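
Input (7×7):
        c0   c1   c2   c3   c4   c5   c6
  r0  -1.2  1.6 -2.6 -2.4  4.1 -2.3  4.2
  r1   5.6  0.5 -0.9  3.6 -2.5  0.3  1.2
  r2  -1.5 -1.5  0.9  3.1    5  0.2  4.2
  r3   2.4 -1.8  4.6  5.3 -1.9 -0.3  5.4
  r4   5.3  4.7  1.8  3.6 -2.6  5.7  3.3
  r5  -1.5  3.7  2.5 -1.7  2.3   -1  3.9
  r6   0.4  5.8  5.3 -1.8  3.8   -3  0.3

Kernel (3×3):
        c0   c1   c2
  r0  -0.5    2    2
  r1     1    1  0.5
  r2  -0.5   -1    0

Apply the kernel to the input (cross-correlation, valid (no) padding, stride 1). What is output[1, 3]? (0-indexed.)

The receptive field on the input at this output position is [3.6 -2.5 0.3 / 3.1 5 0.2 / 5.3 -1.9 -0.3]. Elementwise product with the kernel and sum: 3.6·-0.5 + -2.5·2 + 0.3·2 + 3.1·1 + 5·1 + 0.2·0.5 + 5.3·-0.5 + -1.9·-1.

1.25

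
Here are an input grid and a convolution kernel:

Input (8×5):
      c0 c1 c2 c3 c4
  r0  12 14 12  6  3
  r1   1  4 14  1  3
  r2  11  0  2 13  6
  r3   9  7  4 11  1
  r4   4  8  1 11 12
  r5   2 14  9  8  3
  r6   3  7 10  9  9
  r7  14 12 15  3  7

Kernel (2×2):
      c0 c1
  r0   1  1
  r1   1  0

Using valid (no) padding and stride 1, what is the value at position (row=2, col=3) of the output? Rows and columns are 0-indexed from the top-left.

The receptive field on the input at this output position is [13 6 / 11 1]. Elementwise product with the kernel and sum: 13·1 + 6·1 + 11·1.

30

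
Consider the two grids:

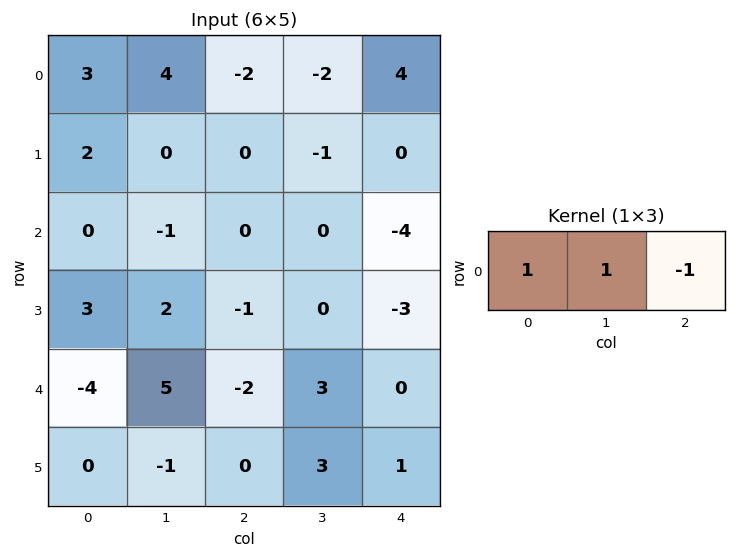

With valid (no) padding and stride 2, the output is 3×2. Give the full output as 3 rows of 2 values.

9 -8
-1 4
3 1

Output[0,0]: The receptive field on the input at this output position is [3 4 -2]. Elementwise product with the kernel and sum: 3·1 + 4·1 + -2·-1.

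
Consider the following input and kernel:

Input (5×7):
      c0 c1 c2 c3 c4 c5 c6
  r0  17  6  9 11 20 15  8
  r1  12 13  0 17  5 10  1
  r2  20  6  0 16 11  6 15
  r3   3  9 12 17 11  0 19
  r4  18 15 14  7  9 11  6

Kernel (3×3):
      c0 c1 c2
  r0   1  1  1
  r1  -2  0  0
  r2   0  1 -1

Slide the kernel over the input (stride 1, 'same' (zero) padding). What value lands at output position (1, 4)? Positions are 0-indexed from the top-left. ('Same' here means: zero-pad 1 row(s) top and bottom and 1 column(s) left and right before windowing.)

The receptive field on the zero-padded input at this output position is [11 20 15 / 17 5 10 / 16 11 6]. Elementwise product with the kernel and sum: 11·1 + 20·1 + 15·1 + 17·-2 + 11·1 + 6·-1.

17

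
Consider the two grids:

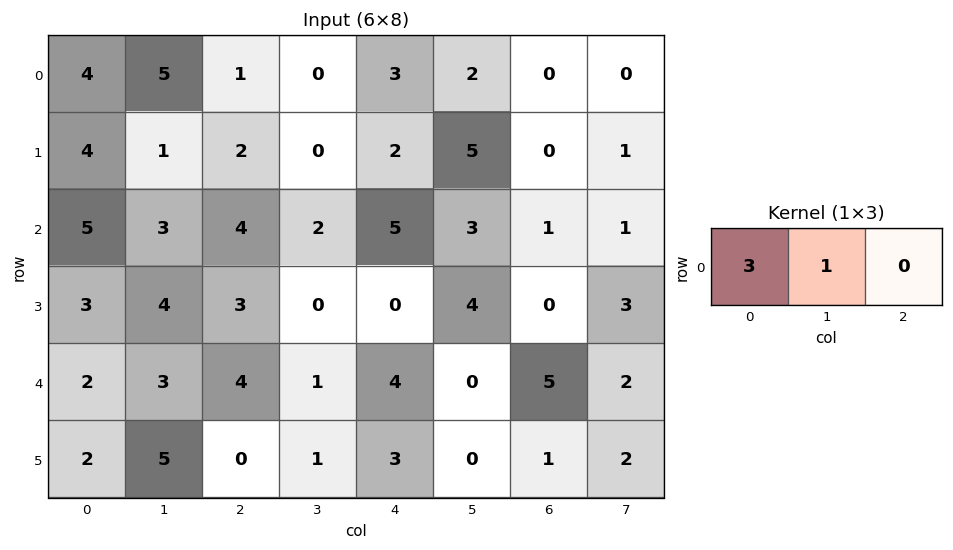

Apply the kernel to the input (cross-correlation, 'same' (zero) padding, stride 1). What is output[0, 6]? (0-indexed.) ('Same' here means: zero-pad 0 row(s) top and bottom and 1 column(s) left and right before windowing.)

6

The receptive field on the zero-padded input at this output position is [2 0 0]. Elementwise product with the kernel and sum: 2·3 + 0·1.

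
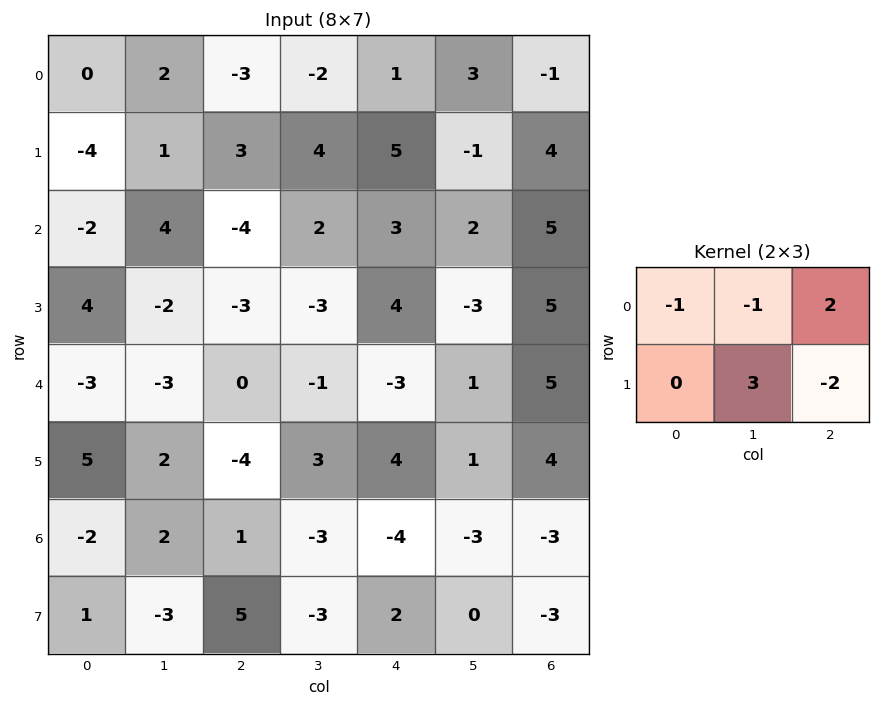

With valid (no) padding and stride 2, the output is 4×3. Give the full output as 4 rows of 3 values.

Output[0,0]: The receptive field on the input at this output position is [0 2 -3 / -4 1 3]. Elementwise product with the kernel and sum: 0·-1 + 2·-1 + -3·2 + 1·3 + 3·-2.

-11 9 -17
-10 -9 -14
20 -4 7
-17 -19 7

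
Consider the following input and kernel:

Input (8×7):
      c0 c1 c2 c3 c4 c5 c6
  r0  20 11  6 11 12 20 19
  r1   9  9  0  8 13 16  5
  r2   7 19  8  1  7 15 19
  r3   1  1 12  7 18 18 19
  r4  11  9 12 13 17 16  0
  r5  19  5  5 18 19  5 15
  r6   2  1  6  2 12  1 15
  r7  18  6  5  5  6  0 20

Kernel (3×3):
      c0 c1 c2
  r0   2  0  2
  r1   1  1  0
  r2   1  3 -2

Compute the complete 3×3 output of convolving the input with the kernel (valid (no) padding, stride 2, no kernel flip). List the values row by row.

118 41 105
46 66 153
63 69 43

Output[0,0]: The receptive field on the input at this output position is [20 11 6 / 9 9 0 / 7 19 8]. Elementwise product with the kernel and sum: 20·2 + 6·2 + 9·1 + 9·1 + 7·1 + 19·3 + 8·-2.
Output[0,1]: The receptive field on the input at this output position is [6 11 12 / 0 8 13 / 8 1 7]. Elementwise product with the kernel and sum: 6·2 + 12·2 + 0·1 + 8·1 + 8·1 + 1·3 + 7·-2.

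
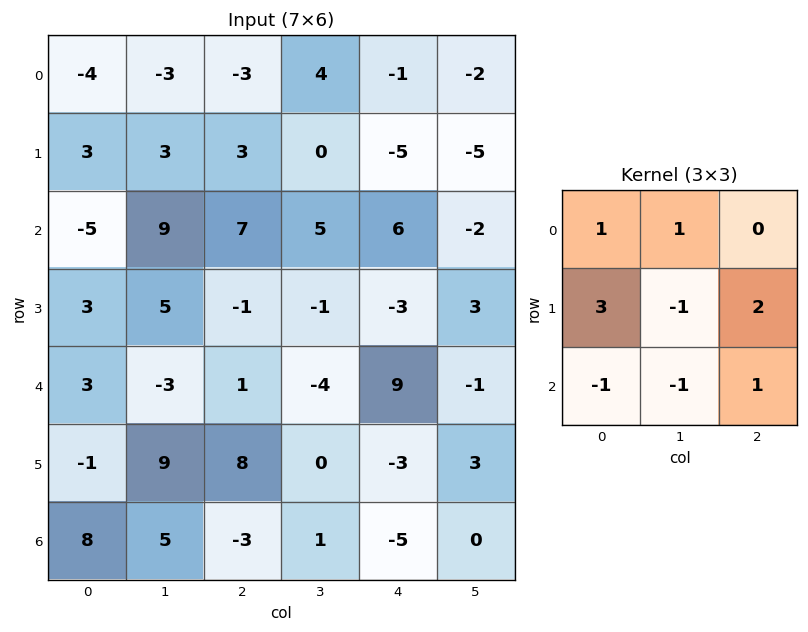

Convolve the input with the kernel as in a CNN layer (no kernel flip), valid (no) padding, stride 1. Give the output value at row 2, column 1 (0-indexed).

The receptive field on the input at this output position is [9 7 5 / 5 -1 -1 / -3 1 -4]. Elementwise product with the kernel and sum: 9·1 + 7·1 + 5·3 + -1·-1 + -1·2 + -3·-1 + 1·-1 + -4·1.

28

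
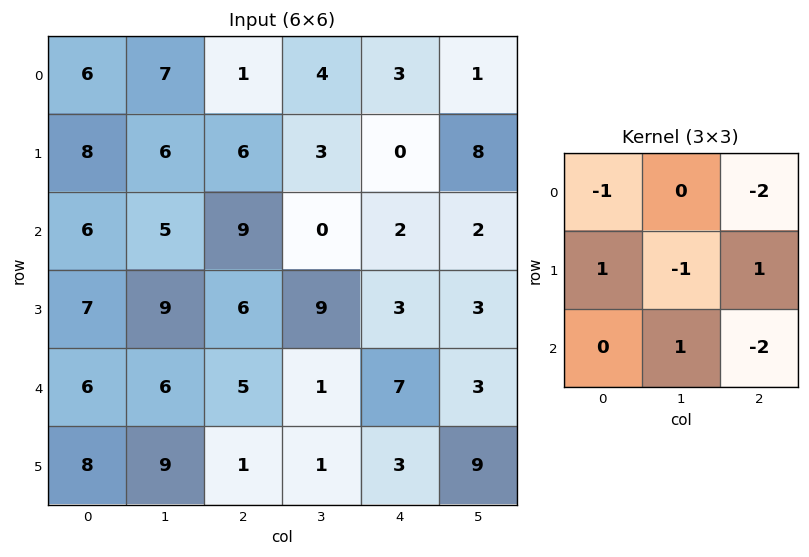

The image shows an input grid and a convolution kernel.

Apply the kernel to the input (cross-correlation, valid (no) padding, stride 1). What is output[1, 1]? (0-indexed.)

The receptive field on the input at this output position is [6 6 3 / 5 9 0 / 9 6 9]. Elementwise product with the kernel and sum: 6·-1 + 3·-2 + 5·1 + 9·-1 + 0·1 + 6·1 + 9·-2.

-28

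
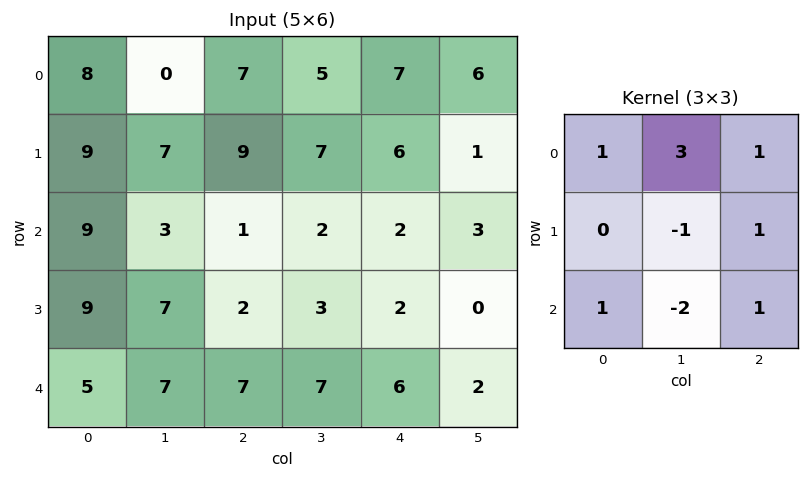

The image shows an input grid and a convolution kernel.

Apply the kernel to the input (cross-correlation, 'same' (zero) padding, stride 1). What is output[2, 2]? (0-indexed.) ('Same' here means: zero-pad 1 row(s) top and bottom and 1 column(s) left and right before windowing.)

The receptive field on the zero-padded input at this output position is [7 9 7 / 3 1 2 / 7 2 3]. Elementwise product with the kernel and sum: 7·1 + 9·3 + 7·1 + 1·-1 + 2·1 + 7·1 + 2·-2 + 3·1.

48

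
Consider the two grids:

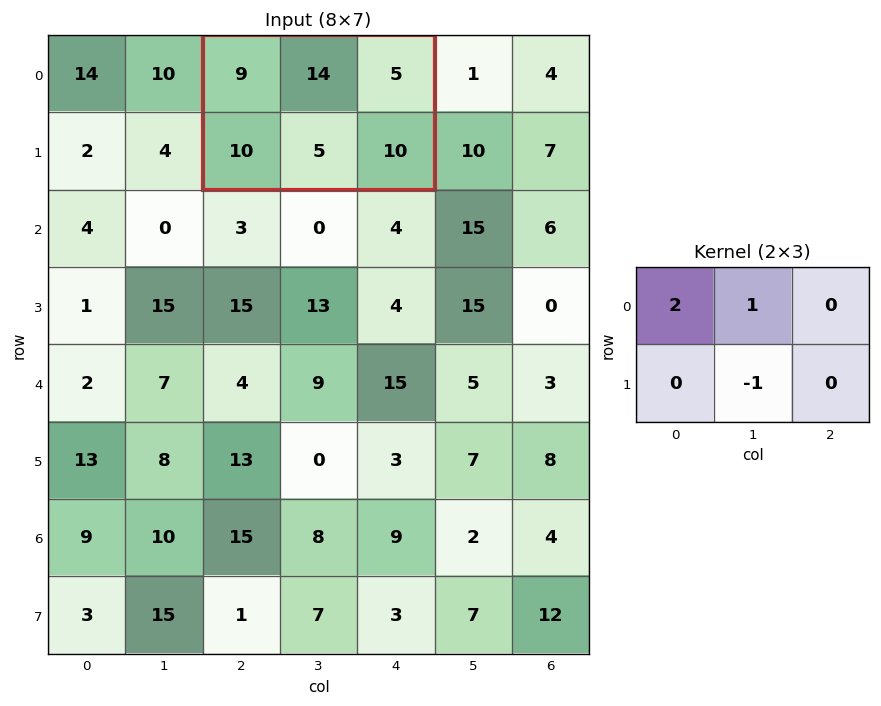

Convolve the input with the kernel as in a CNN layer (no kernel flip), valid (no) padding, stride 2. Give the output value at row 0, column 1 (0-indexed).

27

The receptive field on the input at this output position is [9 14 5 / 10 5 10]. Elementwise product with the kernel and sum: 9·2 + 14·1 + 5·-1.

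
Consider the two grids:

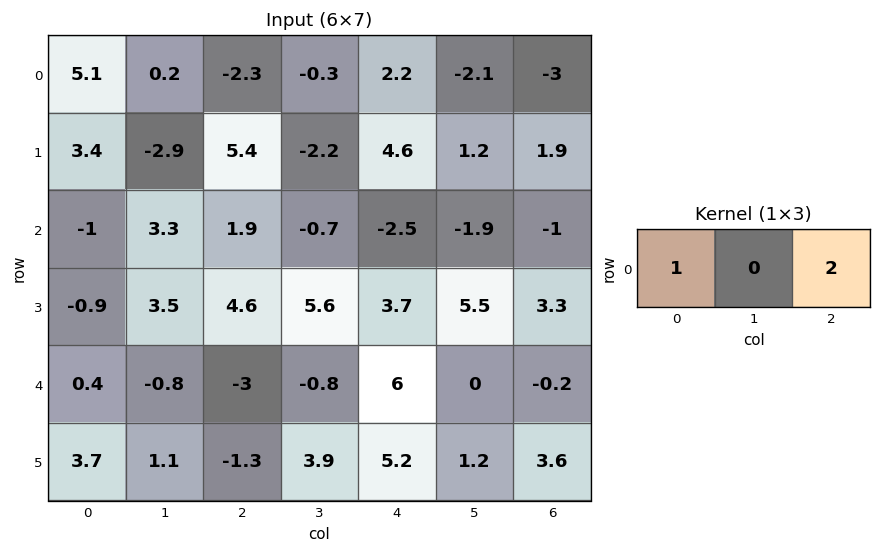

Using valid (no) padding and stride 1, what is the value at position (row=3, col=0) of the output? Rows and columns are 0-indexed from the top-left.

The receptive field on the input at this output position is [-0.9 3.5 4.6]. Elementwise product with the kernel and sum: -0.9·1 + 4.6·2.

8.3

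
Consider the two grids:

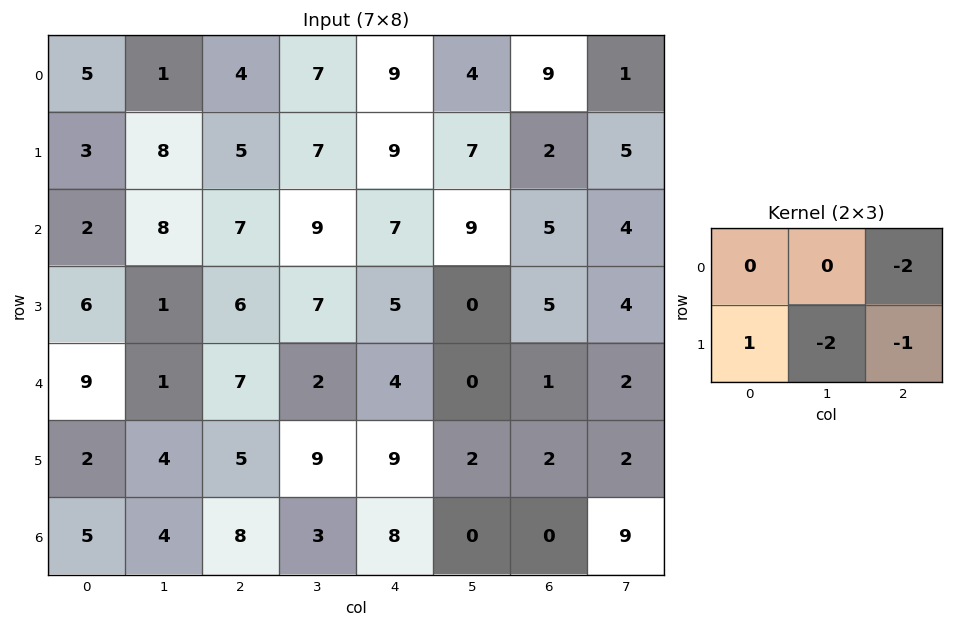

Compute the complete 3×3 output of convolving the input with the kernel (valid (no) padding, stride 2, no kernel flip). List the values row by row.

Output[0,0]: The receptive field on the input at this output position is [5 1 4 / 3 8 5]. Elementwise product with the kernel and sum: 4·-2 + 3·1 + 8·-2 + 5·-1.
Output[0,1]: The receptive field on the input at this output position is [4 7 9 / 5 7 9]. Elementwise product with the kernel and sum: 9·-2 + 5·1 + 7·-2 + 9·-1.

-26 -36 -25
-16 -27 -10
-25 -30 1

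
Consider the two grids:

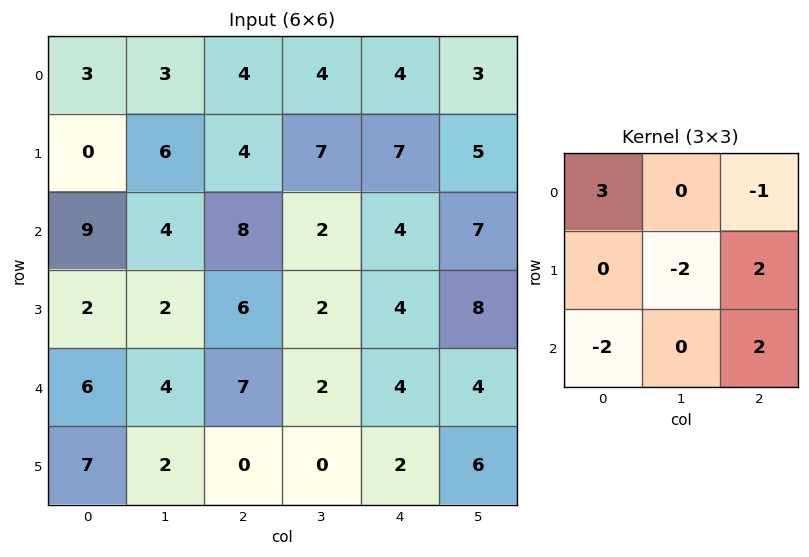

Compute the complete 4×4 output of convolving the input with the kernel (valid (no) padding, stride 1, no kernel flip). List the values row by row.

Output[0,0]: The receptive field on the input at this output position is [3 3 4 / 0 6 4 / 9 4 8]. Elementwise product with the kernel and sum: 3·3 + 4·-1 + 6·-2 + 4·2 + 9·-2 + 8·2.

-1 7 0 15
12 -1 5 34
29 -2 18 11
-8 -10 22 10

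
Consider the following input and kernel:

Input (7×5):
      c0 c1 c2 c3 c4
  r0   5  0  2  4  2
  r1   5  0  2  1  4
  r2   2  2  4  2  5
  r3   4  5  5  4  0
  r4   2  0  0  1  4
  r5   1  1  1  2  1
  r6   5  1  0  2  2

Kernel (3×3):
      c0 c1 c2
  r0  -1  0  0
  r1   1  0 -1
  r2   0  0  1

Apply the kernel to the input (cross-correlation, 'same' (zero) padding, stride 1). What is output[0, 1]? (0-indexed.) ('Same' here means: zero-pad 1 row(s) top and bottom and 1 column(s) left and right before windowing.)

The receptive field on the zero-padded input at this output position is [0 0 0 / 5 0 2 / 5 0 2]. Elementwise product with the kernel and sum: 0·-1 + 5·1 + 2·-1 + 2·1.

5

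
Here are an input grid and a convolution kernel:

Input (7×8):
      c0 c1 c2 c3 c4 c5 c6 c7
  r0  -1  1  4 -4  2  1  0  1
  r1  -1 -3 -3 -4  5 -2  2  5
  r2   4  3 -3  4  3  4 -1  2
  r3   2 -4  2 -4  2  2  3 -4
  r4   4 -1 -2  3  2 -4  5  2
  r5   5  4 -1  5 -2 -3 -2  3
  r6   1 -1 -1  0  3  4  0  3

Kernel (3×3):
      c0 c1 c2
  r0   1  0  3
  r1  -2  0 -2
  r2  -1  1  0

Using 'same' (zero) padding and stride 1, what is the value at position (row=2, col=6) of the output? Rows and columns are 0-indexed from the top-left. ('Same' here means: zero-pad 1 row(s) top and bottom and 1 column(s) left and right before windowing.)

The receptive field on the zero-padded input at this output position is [-2 2 5 / 4 -1 2 / 2 3 -4]. Elementwise product with the kernel and sum: -2·1 + 5·3 + 4·-2 + 2·-2 + 2·-1 + 3·1.

2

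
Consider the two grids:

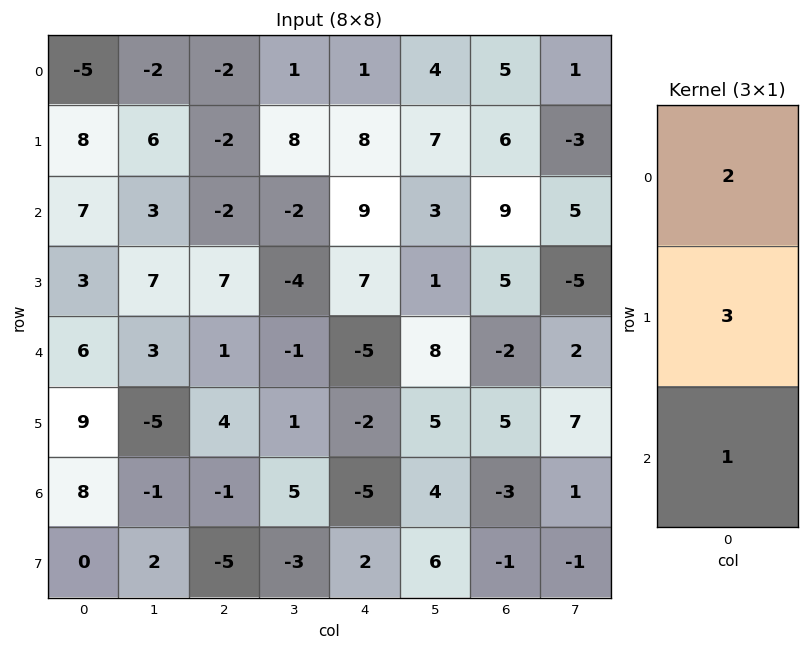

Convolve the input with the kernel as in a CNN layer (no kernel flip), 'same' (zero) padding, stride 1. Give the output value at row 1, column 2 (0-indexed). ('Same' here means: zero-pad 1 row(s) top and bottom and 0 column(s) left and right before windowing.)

The receptive field on the zero-padded input at this output position is [-2 / -2 / -2]. Elementwise product with the kernel and sum: -2·2 + -2·3 + -2·1.

-12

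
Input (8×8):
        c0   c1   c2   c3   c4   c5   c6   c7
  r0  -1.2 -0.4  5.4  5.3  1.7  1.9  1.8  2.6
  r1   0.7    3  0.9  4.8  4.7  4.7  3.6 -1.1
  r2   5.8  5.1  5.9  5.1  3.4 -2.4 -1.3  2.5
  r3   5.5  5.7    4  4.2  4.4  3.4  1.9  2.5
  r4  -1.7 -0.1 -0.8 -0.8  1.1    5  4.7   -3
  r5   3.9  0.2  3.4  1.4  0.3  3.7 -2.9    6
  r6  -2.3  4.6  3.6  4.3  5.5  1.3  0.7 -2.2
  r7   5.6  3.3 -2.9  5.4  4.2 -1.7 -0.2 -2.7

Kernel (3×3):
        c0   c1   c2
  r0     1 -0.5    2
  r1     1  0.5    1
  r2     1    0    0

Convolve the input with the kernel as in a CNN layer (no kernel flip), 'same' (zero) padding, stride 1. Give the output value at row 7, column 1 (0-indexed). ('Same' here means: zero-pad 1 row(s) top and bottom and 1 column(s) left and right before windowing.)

6.95

The receptive field on the zero-padded input at this output position is [-2.3 4.6 3.6 / 5.6 3.3 -2.9 / 0 0 0]. Elementwise product with the kernel and sum: -2.3·1 + 4.6·-0.5 + 3.6·2 + 5.6·1 + 3.3·0.5 + -2.9·1 + 0·1.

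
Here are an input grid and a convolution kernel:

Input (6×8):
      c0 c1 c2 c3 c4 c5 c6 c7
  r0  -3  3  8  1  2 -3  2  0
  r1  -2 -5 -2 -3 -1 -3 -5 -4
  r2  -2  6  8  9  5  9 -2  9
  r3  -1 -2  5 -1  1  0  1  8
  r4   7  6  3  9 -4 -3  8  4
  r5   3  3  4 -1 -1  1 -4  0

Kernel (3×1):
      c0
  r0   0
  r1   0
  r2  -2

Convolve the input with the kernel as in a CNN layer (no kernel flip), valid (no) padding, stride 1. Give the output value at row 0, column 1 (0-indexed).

The receptive field on the input at this output position is [3 / -5 / 6]. Elementwise product with the kernel and sum: 6·-2.

-12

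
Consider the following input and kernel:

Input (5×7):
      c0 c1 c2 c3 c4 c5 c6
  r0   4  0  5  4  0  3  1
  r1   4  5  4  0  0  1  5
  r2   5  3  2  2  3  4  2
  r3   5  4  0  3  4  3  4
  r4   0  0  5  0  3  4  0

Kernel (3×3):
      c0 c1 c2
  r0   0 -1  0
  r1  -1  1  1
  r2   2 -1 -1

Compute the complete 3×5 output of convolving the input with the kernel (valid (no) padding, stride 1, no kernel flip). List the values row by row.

10 -4 -9 -2 3
1 2 -4 4 3
-9 -8 12 -6 1

Output[0,0]: The receptive field on the input at this output position is [4 0 5 / 4 5 4 / 5 3 2]. Elementwise product with the kernel and sum: 0·-1 + 4·-1 + 5·1 + 4·1 + 5·2 + 3·-1 + 2·-1.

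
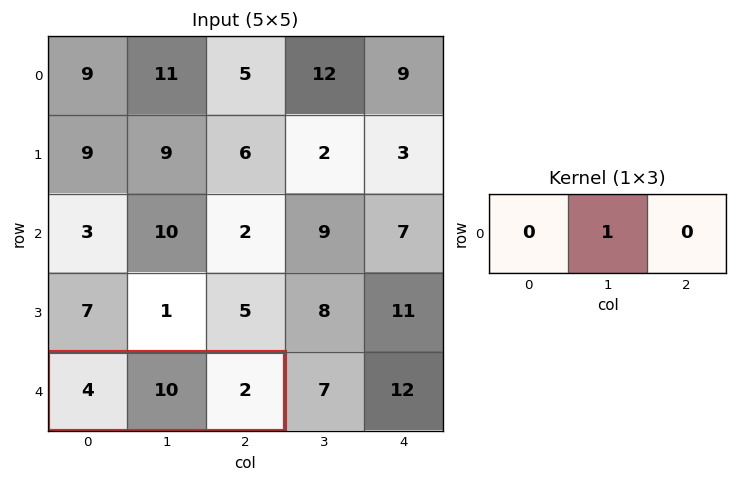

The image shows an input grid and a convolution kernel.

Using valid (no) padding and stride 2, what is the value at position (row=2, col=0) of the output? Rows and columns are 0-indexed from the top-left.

10

The receptive field on the input at this output position is [4 10 2]. Elementwise product with the kernel and sum: 10·1.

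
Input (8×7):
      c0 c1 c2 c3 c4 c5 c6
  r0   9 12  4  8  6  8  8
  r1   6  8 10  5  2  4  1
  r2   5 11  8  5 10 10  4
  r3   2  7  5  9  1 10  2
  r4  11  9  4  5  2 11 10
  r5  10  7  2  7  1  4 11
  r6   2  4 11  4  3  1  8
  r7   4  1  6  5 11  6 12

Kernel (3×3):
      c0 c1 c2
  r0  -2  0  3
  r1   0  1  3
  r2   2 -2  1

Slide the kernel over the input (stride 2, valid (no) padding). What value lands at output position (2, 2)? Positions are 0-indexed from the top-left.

75

The receptive field on the input at this output position is [2 11 10 / 1 4 11 / 3 1 8]. Elementwise product with the kernel and sum: 2·-2 + 10·3 + 4·1 + 11·3 + 3·2 + 1·-2 + 8·1.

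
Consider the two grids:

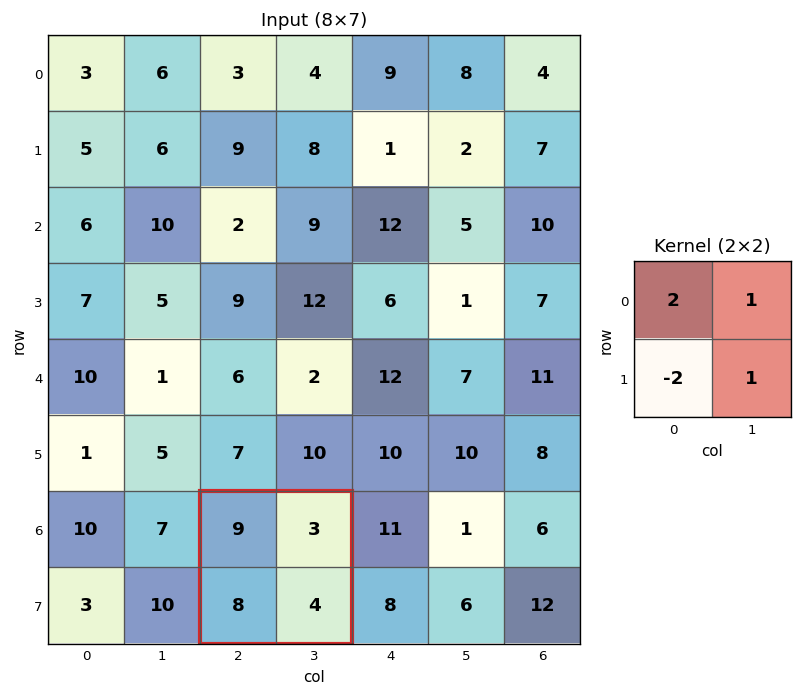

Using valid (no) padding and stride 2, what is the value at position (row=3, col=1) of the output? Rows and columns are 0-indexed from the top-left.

9

The receptive field on the input at this output position is [9 3 / 8 4]. Elementwise product with the kernel and sum: 9·2 + 3·1 + 8·-2 + 4·1.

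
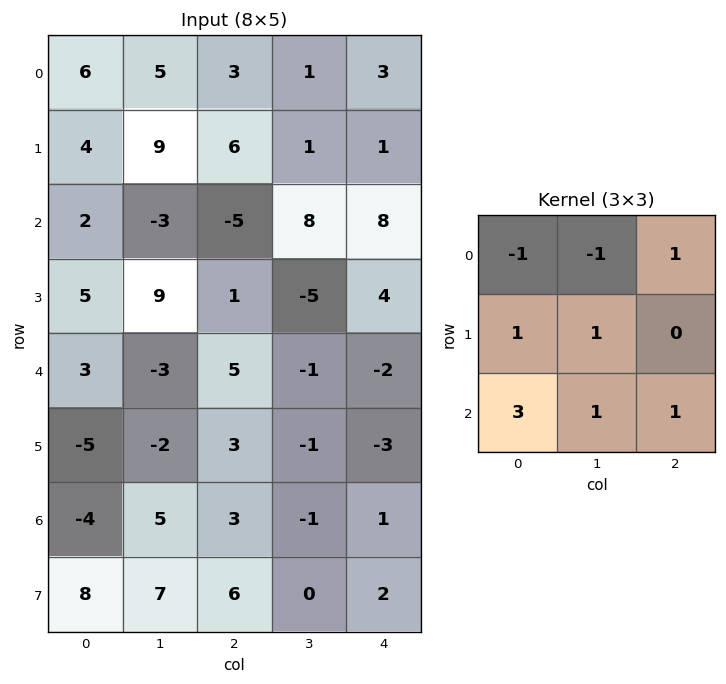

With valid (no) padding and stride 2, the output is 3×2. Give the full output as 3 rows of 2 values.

Output[0,0]: The receptive field on the input at this output position is [6 5 3 / 4 9 6 / 2 -3 -5]. Elementwise product with the kernel and sum: 6·-1 + 5·-1 + 3·1 + 4·1 + 9·1 + 2·3 + -3·1 + -5·1.
Output[0,1]: The receptive field on the input at this output position is [3 1 3 / 6 1 1 / -5 8 8]. Elementwise product with the kernel and sum: 3·-1 + 1·-1 + 3·1 + 6·1 + 1·1 + -5·3 + 8·1 + 8·1.

3 7
21 13
-6 5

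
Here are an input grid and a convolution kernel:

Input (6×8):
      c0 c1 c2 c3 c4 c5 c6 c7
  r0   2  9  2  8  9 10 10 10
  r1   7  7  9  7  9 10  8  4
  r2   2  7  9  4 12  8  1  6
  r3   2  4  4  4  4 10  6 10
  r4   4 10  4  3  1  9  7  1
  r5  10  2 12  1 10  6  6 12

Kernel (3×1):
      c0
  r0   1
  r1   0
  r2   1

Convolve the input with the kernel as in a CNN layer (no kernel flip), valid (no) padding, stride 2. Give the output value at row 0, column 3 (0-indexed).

11

The receptive field on the input at this output position is [10 / 8 / 1]. Elementwise product with the kernel and sum: 10·1 + 1·1.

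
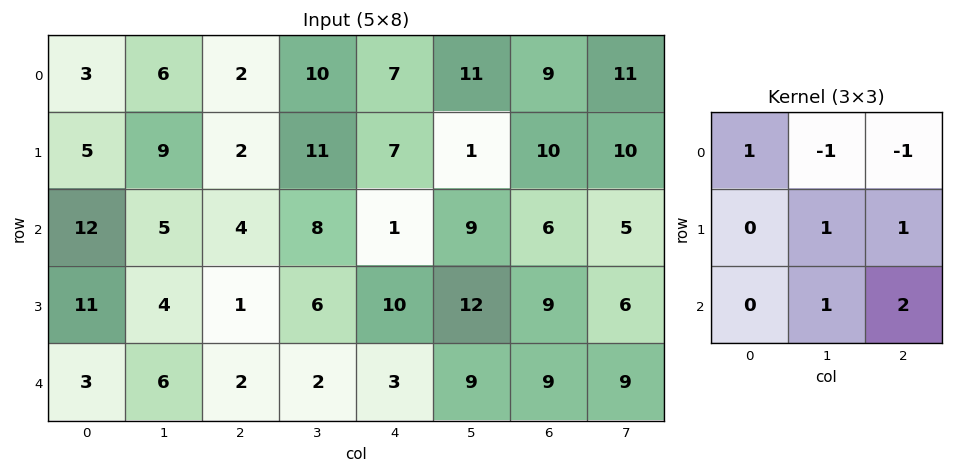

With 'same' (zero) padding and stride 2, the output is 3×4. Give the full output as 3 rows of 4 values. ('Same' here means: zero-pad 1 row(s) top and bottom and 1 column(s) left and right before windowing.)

32 36 27 50
22 21 47 13
-6 1 -4 15

Output[0,0]: The receptive field on the zero-padded input at this output position is [0 0 0 / 0 3 6 / 0 5 9]. Elementwise product with the kernel and sum: 0·1 + 0·-1 + 0·-1 + 3·1 + 6·1 + 5·1 + 9·2.
Output[0,1]: The receptive field on the zero-padded input at this output position is [0 0 0 / 6 2 10 / 9 2 11]. Elementwise product with the kernel and sum: 0·1 + 0·-1 + 0·-1 + 2·1 + 10·1 + 2·1 + 11·2.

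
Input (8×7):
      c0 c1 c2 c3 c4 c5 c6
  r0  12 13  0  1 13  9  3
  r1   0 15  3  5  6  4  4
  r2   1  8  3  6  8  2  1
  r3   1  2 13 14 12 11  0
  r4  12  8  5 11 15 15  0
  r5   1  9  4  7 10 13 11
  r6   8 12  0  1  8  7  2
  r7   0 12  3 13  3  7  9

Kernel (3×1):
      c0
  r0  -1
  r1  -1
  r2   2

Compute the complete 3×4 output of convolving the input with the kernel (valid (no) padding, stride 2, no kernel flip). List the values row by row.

-10 3 -3 -5
22 -6 10 -1
3 -9 -9 -7

Output[0,0]: The receptive field on the input at this output position is [12 / 0 / 1]. Elementwise product with the kernel and sum: 12·-1 + 0·-1 + 1·2.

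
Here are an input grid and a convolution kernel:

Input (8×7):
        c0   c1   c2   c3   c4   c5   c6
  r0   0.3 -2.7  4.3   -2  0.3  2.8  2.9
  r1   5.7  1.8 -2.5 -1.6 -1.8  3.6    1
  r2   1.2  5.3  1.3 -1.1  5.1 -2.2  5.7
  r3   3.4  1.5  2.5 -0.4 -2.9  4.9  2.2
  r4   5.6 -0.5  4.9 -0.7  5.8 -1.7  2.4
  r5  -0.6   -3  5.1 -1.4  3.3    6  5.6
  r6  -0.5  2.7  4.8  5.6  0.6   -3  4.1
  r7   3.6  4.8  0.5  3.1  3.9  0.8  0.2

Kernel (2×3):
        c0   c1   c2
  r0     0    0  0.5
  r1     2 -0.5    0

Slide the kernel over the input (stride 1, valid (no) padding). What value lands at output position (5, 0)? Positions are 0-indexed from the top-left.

0.2

The receptive field on the input at this output position is [-0.6 -3 5.1 / -0.5 2.7 4.8]. Elementwise product with the kernel and sum: 5.1·0.5 + -0.5·2 + 2.7·-0.5.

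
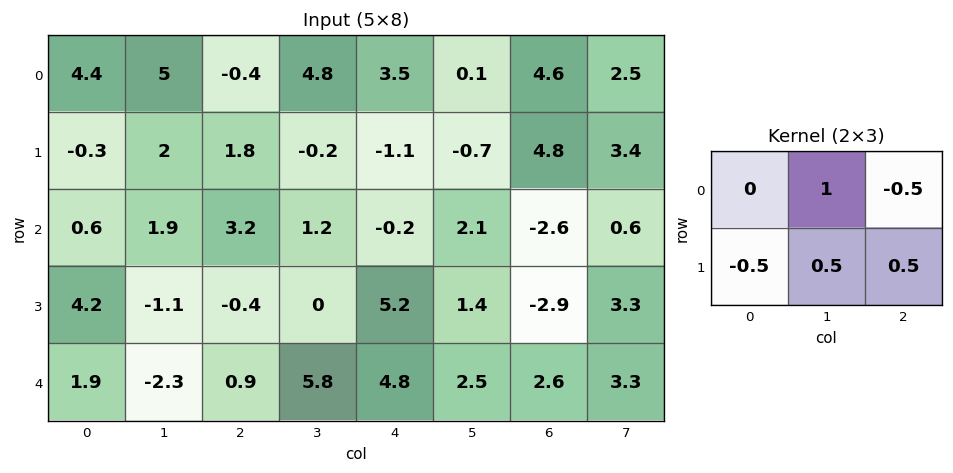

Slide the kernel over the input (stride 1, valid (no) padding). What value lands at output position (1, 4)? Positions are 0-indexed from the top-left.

-3.25

The receptive field on the input at this output position is [-1.1 -0.7 4.8 / -0.2 2.1 -2.6]. Elementwise product with the kernel and sum: -0.7·1 + 4.8·-0.5 + -0.2·-0.5 + 2.1·0.5 + -2.6·0.5.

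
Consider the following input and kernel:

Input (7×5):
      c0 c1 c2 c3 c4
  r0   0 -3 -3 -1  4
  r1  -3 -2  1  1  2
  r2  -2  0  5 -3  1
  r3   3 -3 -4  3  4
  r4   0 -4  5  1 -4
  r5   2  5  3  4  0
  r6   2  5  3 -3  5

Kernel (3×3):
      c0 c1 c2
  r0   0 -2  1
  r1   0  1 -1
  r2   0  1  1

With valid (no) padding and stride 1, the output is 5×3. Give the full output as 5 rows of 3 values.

Output[0,0]: The receptive field on the input at this output position is [0 -3 -3 / -3 -2 1 / -2 0 5]. Elementwise product with the kernel and sum: -3·-2 + -3·1 + -2·1 + 1·-1 + 0·1 + 5·1.

5 7 3
-7 6 3
7 -14 3
1 22 7
23 -10 0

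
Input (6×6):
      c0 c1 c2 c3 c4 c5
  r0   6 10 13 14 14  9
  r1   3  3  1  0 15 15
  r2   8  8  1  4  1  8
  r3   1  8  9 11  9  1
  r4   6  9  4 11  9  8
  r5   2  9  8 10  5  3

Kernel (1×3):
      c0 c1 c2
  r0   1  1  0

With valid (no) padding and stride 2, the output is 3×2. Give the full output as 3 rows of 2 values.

Output[0,0]: The receptive field on the input at this output position is [6 10 13]. Elementwise product with the kernel and sum: 6·1 + 10·1.

16 27
16 5
15 15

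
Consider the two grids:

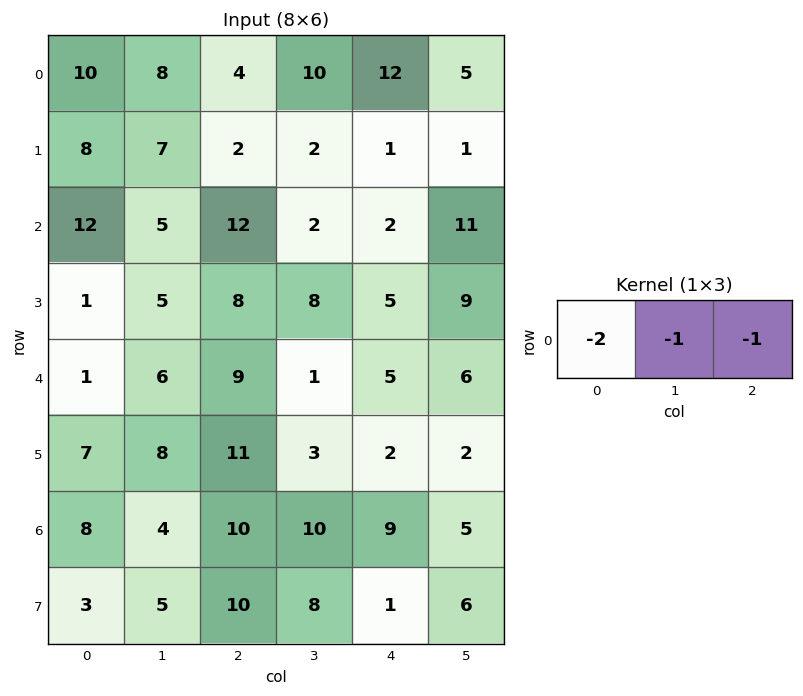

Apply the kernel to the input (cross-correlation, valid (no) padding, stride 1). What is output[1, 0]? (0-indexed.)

The receptive field on the input at this output position is [8 7 2]. Elementwise product with the kernel and sum: 8·-2 + 7·-1 + 2·-1.

-25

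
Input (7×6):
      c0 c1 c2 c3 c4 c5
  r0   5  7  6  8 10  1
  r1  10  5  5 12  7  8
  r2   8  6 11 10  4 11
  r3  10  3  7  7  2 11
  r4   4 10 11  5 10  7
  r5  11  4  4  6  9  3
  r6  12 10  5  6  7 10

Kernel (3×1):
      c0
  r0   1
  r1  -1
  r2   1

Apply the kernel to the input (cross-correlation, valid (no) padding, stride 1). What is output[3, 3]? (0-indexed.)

The receptive field on the input at this output position is [7 / 5 / 6]. Elementwise product with the kernel and sum: 7·1 + 5·-1 + 6·1.

8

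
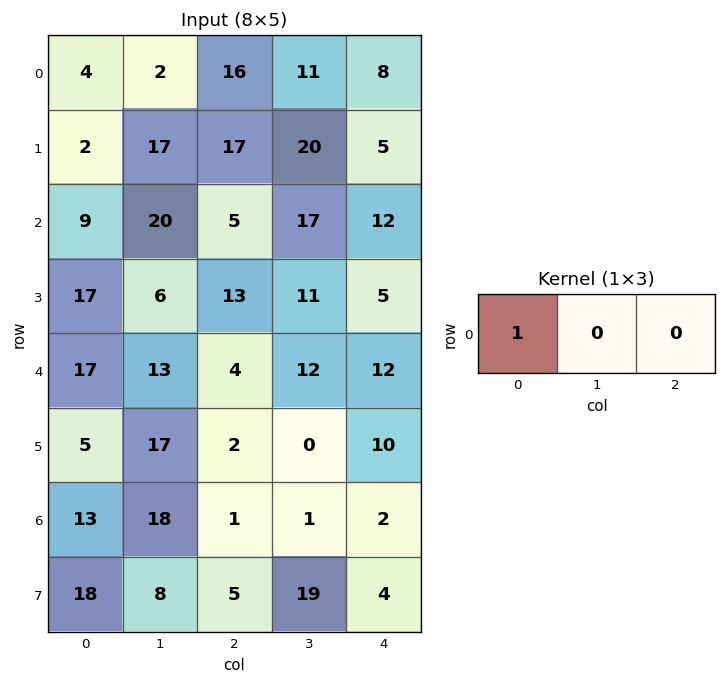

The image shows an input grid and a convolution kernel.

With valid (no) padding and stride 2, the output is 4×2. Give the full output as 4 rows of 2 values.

Output[0,0]: The receptive field on the input at this output position is [4 2 16]. Elementwise product with the kernel and sum: 4·1.

4 16
9 5
17 4
13 1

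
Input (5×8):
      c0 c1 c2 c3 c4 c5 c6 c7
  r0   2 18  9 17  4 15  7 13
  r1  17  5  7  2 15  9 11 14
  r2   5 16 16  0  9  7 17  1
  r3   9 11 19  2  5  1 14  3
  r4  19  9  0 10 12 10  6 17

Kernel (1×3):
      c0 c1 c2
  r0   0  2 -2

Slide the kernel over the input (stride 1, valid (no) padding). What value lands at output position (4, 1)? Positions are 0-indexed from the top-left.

The receptive field on the input at this output position is [9 0 10]. Elementwise product with the kernel and sum: 0·2 + 10·-2.

-20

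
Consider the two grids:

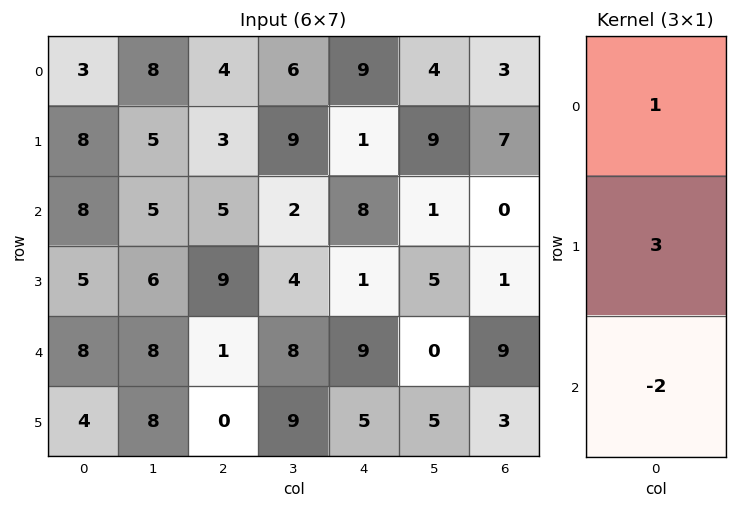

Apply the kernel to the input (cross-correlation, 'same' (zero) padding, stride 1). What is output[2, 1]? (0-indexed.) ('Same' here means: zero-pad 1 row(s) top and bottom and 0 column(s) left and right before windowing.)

The receptive field on the zero-padded input at this output position is [5 / 5 / 6]. Elementwise product with the kernel and sum: 5·1 + 5·3 + 6·-2.

8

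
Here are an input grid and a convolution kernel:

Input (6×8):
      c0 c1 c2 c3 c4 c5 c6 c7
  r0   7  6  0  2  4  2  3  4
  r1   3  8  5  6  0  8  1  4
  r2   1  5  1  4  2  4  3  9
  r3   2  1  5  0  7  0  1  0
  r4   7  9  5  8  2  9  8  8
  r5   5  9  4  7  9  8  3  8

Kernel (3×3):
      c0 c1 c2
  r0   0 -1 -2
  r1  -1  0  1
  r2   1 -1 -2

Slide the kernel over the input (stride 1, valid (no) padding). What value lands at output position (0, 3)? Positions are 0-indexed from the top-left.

-12

The receptive field on the input at this output position is [2 4 2 / 6 0 8 / 4 2 4]. Elementwise product with the kernel and sum: 4·-1 + 2·-2 + 6·-1 + 8·1 + 4·1 + 2·-1 + 4·-2.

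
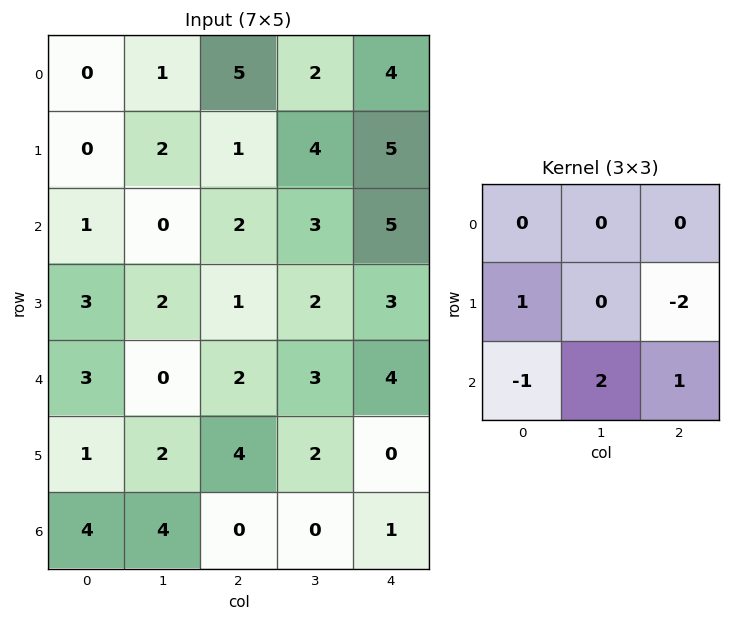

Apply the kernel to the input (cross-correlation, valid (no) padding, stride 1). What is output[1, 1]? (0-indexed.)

The receptive field on the input at this output position is [2 1 4 / 0 2 3 / 2 1 2]. Elementwise product with the kernel and sum: 0·1 + 3·-2 + 2·-1 + 1·2 + 2·1.

-4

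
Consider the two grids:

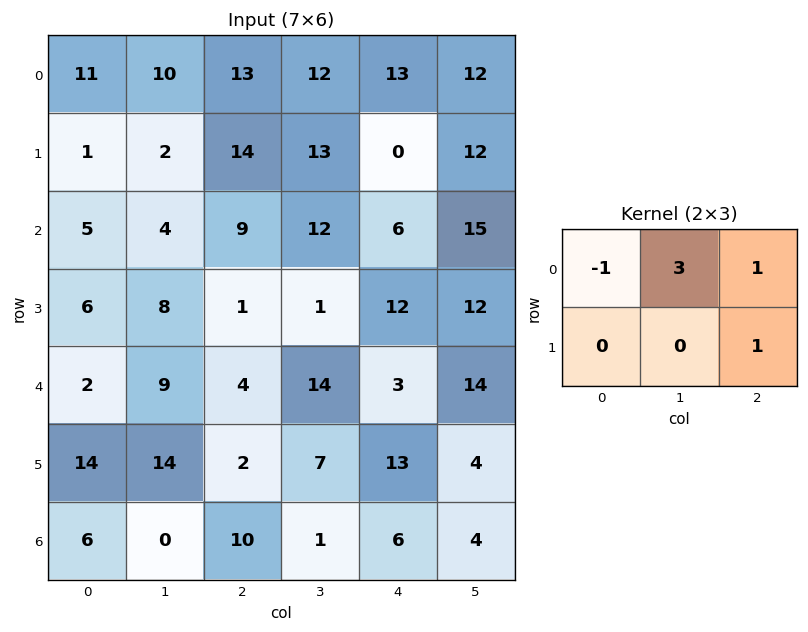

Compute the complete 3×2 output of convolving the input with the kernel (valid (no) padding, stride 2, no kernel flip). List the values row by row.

Output[0,0]: The receptive field on the input at this output position is [11 10 13 / 1 2 14]. Elementwise product with the kernel and sum: 11·-1 + 10·3 + 13·1 + 14·1.

46 36
17 45
31 54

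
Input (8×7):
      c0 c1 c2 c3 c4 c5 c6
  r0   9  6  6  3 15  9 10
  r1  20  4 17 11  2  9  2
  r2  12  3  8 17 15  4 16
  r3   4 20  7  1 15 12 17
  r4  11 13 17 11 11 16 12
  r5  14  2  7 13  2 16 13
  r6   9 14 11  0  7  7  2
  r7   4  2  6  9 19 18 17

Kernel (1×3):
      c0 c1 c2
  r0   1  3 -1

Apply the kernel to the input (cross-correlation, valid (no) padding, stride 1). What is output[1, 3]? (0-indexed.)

8

The receptive field on the input at this output position is [11 2 9]. Elementwise product with the kernel and sum: 11·1 + 2·3 + 9·-1.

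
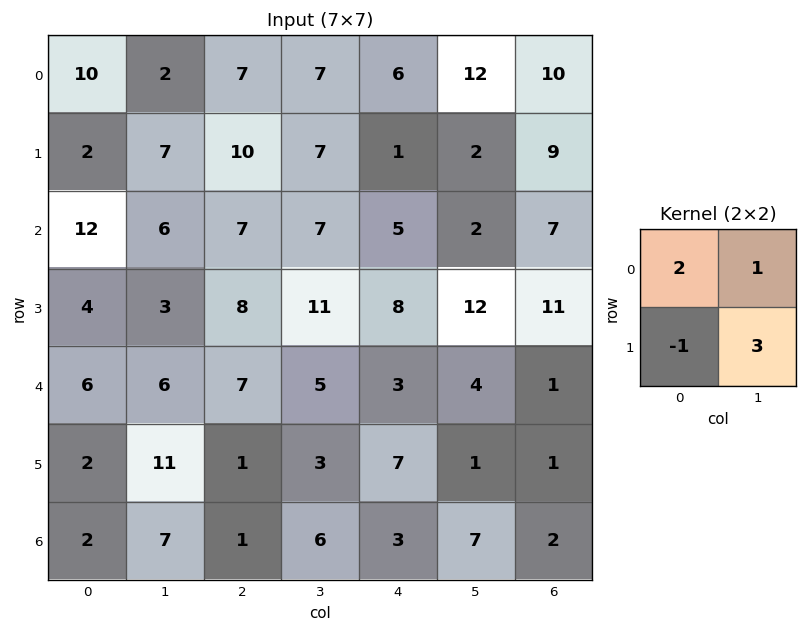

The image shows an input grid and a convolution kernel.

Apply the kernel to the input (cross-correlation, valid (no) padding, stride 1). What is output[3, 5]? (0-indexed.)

The receptive field on the input at this output position is [12 11 / 4 1]. Elementwise product with the kernel and sum: 12·2 + 11·1 + 4·-1 + 1·3.

34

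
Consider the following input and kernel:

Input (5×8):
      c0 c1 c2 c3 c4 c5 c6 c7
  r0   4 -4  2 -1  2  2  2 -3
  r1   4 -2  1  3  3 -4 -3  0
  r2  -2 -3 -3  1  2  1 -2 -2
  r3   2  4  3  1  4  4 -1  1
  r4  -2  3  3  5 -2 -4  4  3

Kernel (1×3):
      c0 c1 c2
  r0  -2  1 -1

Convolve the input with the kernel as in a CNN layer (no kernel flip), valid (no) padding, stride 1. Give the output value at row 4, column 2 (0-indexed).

1

The receptive field on the input at this output position is [3 5 -2]. Elementwise product with the kernel and sum: 3·-2 + 5·1 + -2·-1.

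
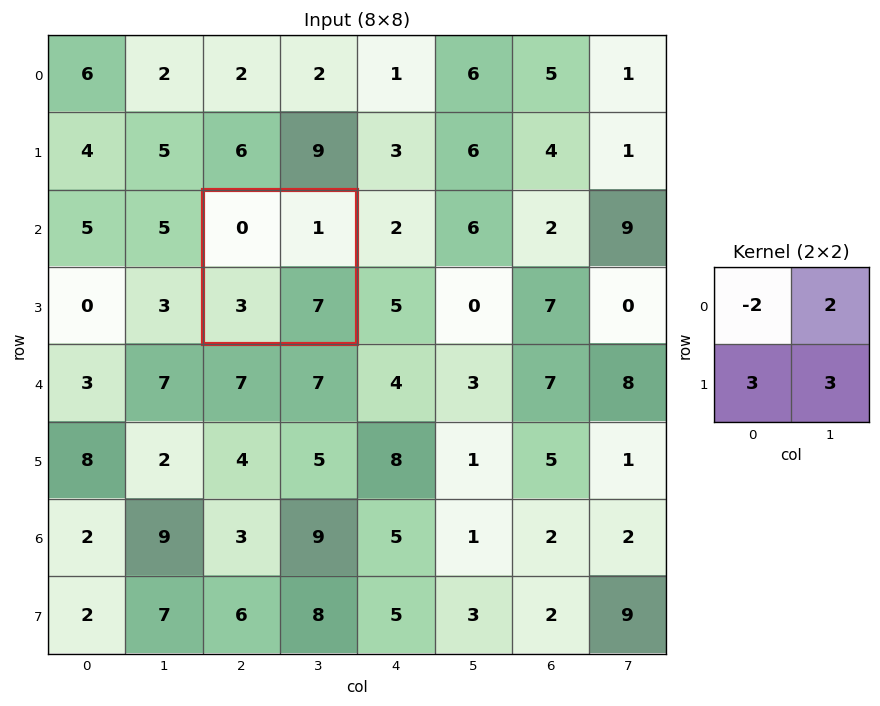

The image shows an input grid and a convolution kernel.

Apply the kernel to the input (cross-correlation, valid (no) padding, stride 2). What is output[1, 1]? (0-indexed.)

32

The receptive field on the input at this output position is [0 1 / 3 7]. Elementwise product with the kernel and sum: 0·-2 + 1·2 + 3·3 + 7·3.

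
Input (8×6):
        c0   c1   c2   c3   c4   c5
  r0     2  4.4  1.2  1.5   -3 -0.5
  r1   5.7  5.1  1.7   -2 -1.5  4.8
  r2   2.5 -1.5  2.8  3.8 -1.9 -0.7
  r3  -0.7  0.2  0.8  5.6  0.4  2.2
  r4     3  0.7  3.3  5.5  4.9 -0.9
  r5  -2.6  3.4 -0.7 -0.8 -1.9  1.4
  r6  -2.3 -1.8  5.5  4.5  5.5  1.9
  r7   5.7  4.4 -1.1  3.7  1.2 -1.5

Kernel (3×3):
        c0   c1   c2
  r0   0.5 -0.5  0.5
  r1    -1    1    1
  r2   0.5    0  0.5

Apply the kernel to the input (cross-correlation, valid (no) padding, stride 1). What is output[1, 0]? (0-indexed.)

The receptive field on the input at this output position is [5.7 5.1 1.7 / 2.5 -1.5 2.8 / -0.7 0.2 0.8]. Elementwise product with the kernel and sum: 5.7·0.5 + 5.1·-0.5 + 1.7·0.5 + 2.5·-1 + -1.5·1 + 2.8·1 + -0.7·0.5 + 0.8·0.5.

0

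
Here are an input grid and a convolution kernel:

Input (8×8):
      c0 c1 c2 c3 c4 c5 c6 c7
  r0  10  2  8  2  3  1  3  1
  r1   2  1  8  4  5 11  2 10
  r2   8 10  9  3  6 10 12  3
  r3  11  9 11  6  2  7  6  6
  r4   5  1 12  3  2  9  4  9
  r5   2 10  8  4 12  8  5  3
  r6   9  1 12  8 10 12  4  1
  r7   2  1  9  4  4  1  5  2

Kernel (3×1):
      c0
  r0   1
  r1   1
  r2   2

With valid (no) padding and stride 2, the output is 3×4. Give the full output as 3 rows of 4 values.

Output[0,0]: The receptive field on the input at this output position is [10 / 2 / 8]. Elementwise product with the kernel and sum: 10·1 + 2·1 + 8·2.
Output[0,1]: The receptive field on the input at this output position is [8 / 8 / 9]. Elementwise product with the kernel and sum: 8·1 + 8·1 + 9·2.

28 34 20 29
29 44 12 26
25 44 34 17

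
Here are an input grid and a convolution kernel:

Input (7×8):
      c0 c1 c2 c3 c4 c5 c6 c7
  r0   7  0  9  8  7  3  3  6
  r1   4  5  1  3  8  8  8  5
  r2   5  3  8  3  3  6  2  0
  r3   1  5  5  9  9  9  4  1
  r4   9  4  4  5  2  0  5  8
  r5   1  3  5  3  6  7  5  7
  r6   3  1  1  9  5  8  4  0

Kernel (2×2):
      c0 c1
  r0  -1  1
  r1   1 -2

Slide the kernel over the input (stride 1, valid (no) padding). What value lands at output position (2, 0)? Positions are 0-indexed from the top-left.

The receptive field on the input at this output position is [5 3 / 1 5]. Elementwise product with the kernel and sum: 5·-1 + 3·1 + 1·1 + 5·-2.

-11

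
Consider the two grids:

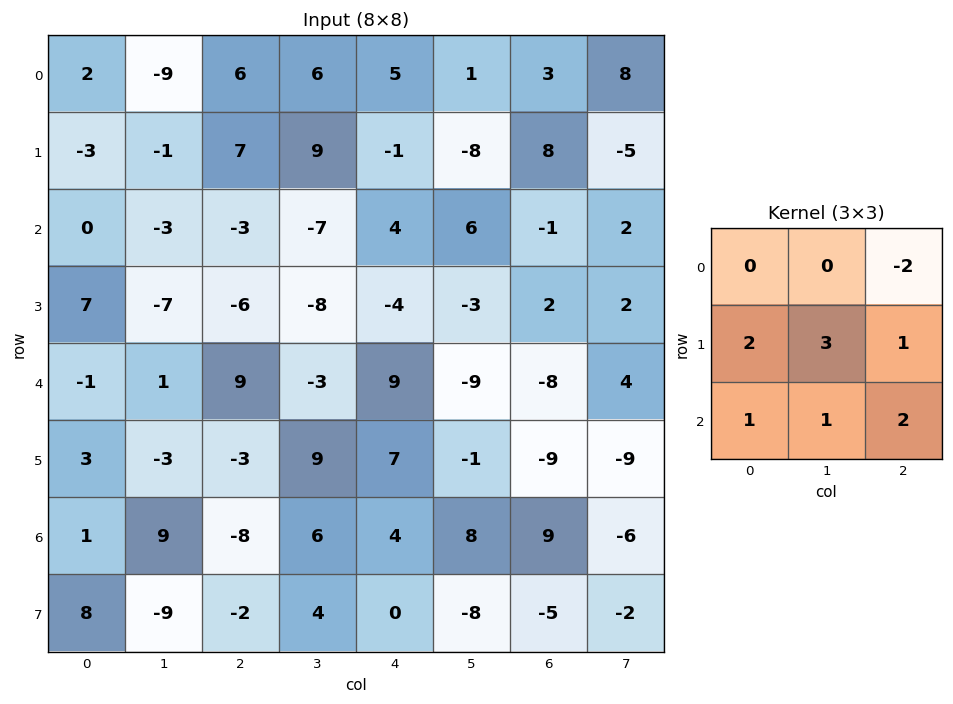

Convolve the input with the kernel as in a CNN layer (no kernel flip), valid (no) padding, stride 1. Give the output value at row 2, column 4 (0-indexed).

-29

The receptive field on the input at this output position is [4 6 -1 / -4 -3 2 / 9 -9 -8]. Elementwise product with the kernel and sum: -1·-2 + -4·2 + -3·3 + 2·1 + 9·1 + -9·1 + -8·2.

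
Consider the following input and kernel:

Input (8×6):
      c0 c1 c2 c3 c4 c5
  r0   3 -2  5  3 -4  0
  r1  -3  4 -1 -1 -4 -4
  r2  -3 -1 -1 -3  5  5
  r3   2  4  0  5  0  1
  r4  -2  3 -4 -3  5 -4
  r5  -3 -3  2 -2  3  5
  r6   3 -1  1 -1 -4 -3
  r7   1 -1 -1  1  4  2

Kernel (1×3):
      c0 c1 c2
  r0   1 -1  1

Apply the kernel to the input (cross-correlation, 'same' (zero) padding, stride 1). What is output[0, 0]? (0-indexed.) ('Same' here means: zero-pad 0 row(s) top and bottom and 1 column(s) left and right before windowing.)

The receptive field on the zero-padded input at this output position is [0 3 -2]. Elementwise product with the kernel and sum: 0·1 + 3·-1 + -2·1.

-5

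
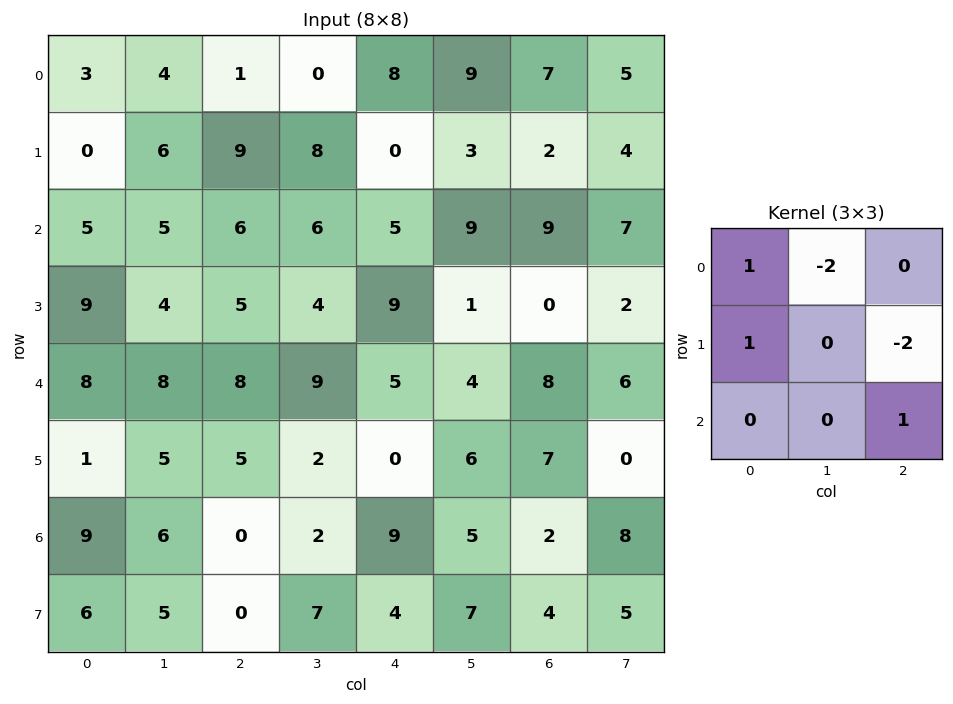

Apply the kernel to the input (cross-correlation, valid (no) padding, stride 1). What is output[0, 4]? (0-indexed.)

The receptive field on the input at this output position is [8 9 7 / 0 3 2 / 5 9 9]. Elementwise product with the kernel and sum: 8·1 + 9·-2 + 0·1 + 2·-2 + 9·1.

-5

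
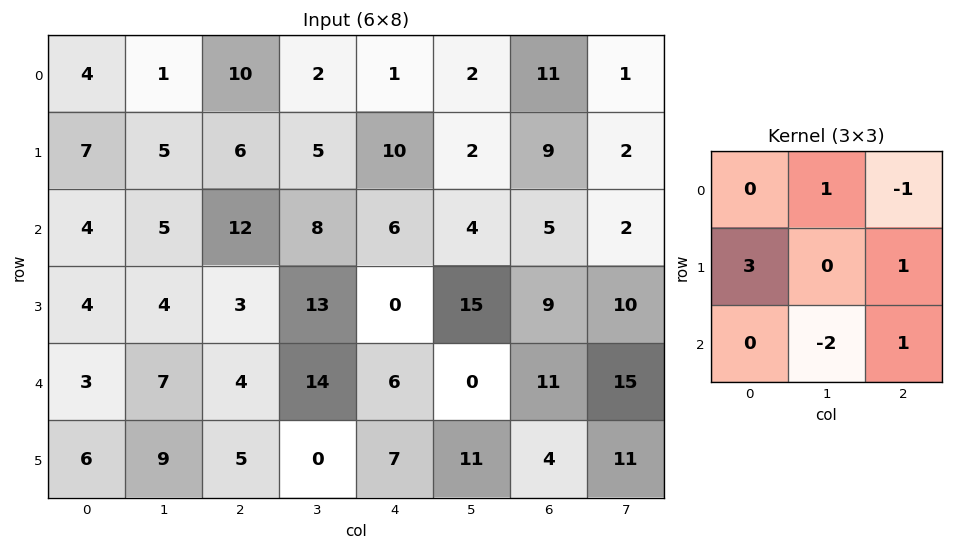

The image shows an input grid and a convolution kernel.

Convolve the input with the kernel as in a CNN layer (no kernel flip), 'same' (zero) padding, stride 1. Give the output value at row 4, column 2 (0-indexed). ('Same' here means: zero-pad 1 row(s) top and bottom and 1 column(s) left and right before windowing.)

The receptive field on the zero-padded input at this output position is [4 3 13 / 7 4 14 / 9 5 0]. Elementwise product with the kernel and sum: 3·1 + 13·-1 + 7·3 + 14·1 + 5·-2 + 0·1.

15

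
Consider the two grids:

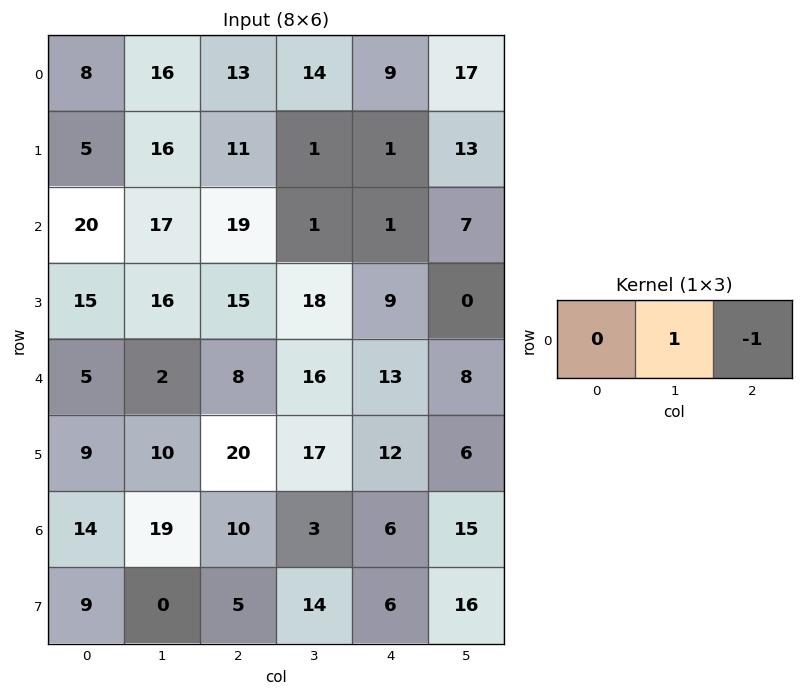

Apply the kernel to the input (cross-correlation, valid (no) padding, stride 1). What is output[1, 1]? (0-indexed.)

10

The receptive field on the input at this output position is [16 11 1]. Elementwise product with the kernel and sum: 11·1 + 1·-1.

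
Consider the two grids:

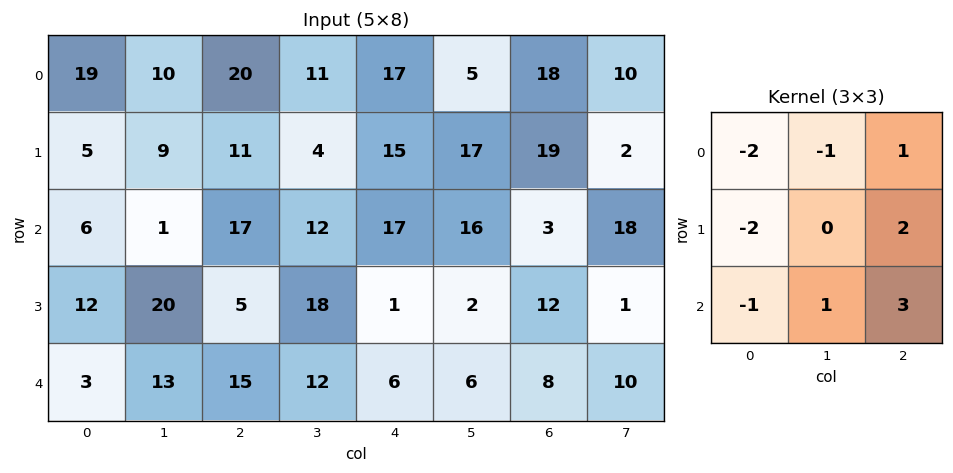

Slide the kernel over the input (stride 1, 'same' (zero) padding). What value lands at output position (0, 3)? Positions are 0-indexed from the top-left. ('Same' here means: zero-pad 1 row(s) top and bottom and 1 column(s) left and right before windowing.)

32

The receptive field on the zero-padded input at this output position is [0 0 0 / 20 11 17 / 11 4 15]. Elementwise product with the kernel and sum: 0·-2 + 0·-1 + 0·1 + 20·-2 + 17·2 + 11·-1 + 4·1 + 15·3.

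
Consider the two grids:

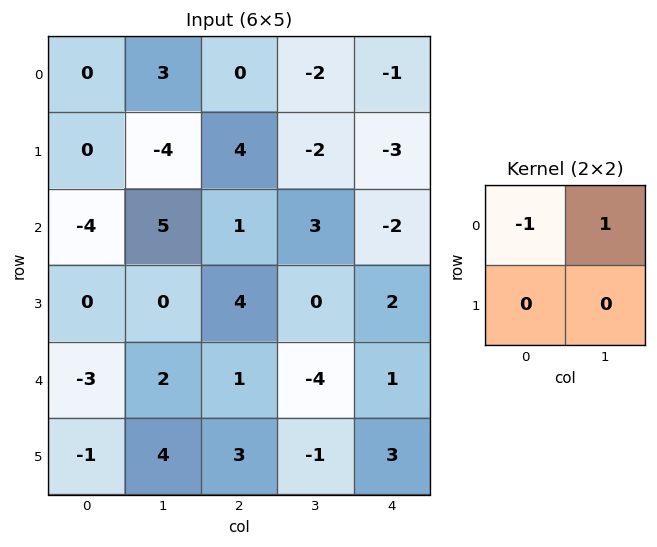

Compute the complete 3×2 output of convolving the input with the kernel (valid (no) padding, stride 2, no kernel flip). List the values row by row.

3 -2
9 2
5 -5

Output[0,0]: The receptive field on the input at this output position is [0 3 / 0 -4]. Elementwise product with the kernel and sum: 0·-1 + 3·1.
Output[0,1]: The receptive field on the input at this output position is [0 -2 / 4 -2]. Elementwise product with the kernel and sum: 0·-1 + -2·1.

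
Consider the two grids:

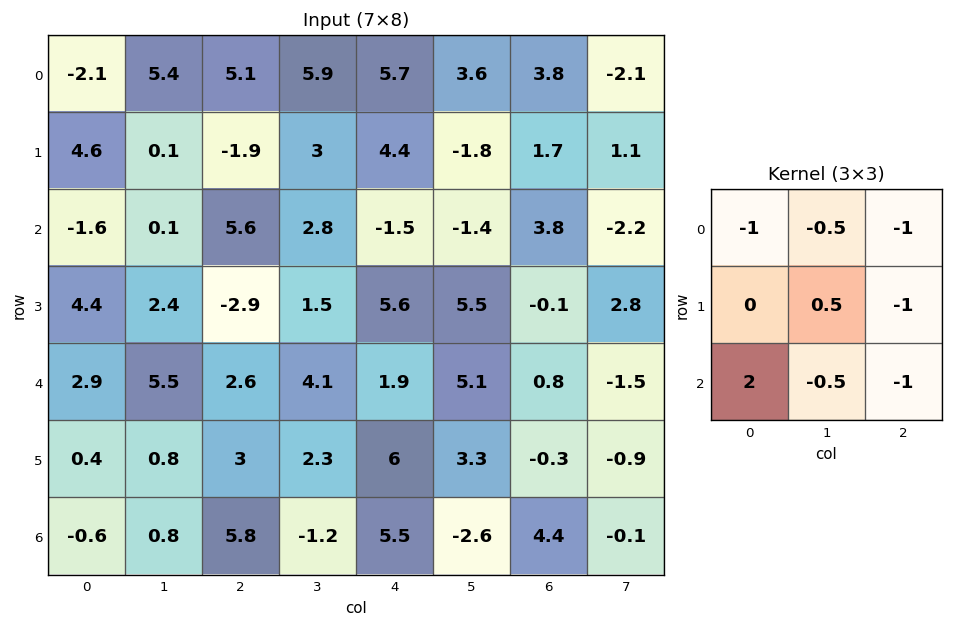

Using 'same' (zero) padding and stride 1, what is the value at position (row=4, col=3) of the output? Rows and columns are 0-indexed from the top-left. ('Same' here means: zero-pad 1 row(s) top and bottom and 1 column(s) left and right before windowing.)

-4.45

The receptive field on the zero-padded input at this output position is [-2.9 1.5 5.6 / 2.6 4.1 1.9 / 3 2.3 6]. Elementwise product with the kernel and sum: -2.9·-1 + 1.5·-0.5 + 5.6·-1 + 4.1·0.5 + 1.9·-1 + 3·2 + 2.3·-0.5 + 6·-1.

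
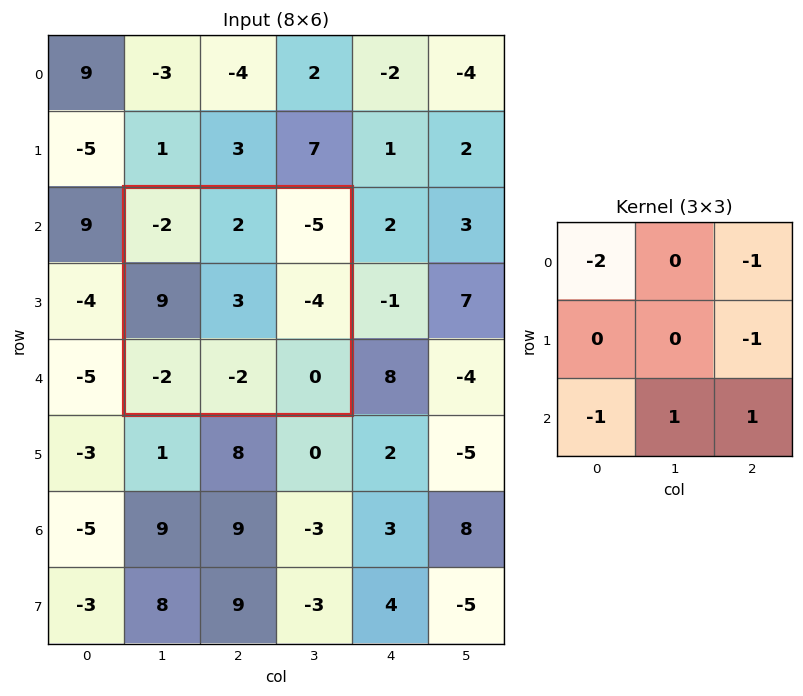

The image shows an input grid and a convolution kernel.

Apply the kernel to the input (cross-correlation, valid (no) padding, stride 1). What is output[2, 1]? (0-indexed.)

The receptive field on the input at this output position is [-2 2 -5 / 9 3 -4 / -2 -2 0]. Elementwise product with the kernel and sum: -2·-2 + -5·-1 + -4·-1 + -2·-1 + -2·1 + 0·1.

13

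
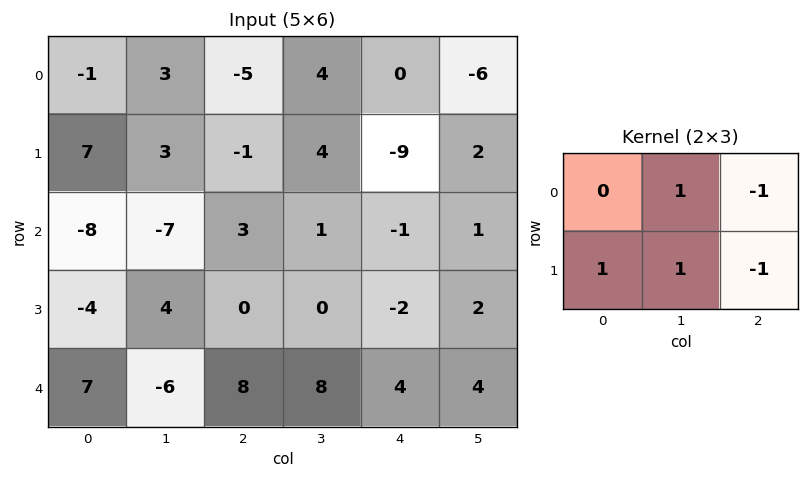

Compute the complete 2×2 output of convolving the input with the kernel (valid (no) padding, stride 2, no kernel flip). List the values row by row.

19 16
-10 4

Output[0,0]: The receptive field on the input at this output position is [-1 3 -5 / 7 3 -1]. Elementwise product with the kernel and sum: 3·1 + -5·-1 + 7·1 + 3·1 + -1·-1.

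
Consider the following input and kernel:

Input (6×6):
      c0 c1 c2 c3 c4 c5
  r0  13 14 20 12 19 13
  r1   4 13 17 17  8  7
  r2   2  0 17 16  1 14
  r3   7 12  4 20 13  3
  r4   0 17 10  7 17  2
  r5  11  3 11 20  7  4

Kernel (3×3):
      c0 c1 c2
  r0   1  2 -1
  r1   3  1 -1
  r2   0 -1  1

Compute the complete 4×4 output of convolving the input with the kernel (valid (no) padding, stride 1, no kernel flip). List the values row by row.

Output[0,0]: The receptive field on the input at this output position is [13 14 20 / 4 13 17 / 2 0 17]. Elementwise product with the kernel and sum: 13·1 + 14·2 + 20·-1 + 4·3 + 13·1 + 17·-1 + 0·-1 + 17·1.
Output[0,1]: The receptive field on the input at this output position is [14 20 12 / 13 17 17 / 0 17 16]. Elementwise product with the kernel and sum: 14·1 + 20·2 + 12·-1 + 13·3 + 17·1 + 17·-1 + 17·-1 + 16·1.

46 80 70 102
-6 47 102 51
7 35 77 59
42 63 38 76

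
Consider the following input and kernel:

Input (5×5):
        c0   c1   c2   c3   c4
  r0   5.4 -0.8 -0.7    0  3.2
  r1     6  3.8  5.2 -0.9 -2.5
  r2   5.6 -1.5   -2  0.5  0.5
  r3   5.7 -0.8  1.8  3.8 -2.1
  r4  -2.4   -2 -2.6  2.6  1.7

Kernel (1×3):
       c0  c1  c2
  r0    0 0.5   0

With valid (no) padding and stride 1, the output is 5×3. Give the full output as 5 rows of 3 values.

Output[0,0]: The receptive field on the input at this output position is [5.4 -0.8 -0.7]. Elementwise product with the kernel and sum: -0.8·0.5.
Output[0,1]: The receptive field on the input at this output position is [-0.8 -0.7 0]. Elementwise product with the kernel and sum: -0.7·0.5.

-0.4 -0.35 0
1.9 2.6 -0.45
-0.75 -1 0.25
-0.4 0.9 1.9
-1 -1.3 1.3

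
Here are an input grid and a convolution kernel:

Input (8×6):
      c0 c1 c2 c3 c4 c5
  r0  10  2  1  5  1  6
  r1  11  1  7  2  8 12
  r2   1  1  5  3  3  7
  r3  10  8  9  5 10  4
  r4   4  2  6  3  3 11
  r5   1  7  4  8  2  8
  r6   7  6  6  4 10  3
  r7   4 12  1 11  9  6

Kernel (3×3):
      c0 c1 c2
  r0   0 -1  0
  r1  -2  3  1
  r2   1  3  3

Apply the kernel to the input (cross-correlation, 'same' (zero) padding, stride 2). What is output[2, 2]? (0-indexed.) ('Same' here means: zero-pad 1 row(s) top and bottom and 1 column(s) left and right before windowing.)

42

The receptive field on the zero-padded input at this output position is [5 10 4 / 3 3 11 / 8 2 8]. Elementwise product with the kernel and sum: 10·-1 + 3·-2 + 3·3 + 11·1 + 8·1 + 2·3 + 8·3.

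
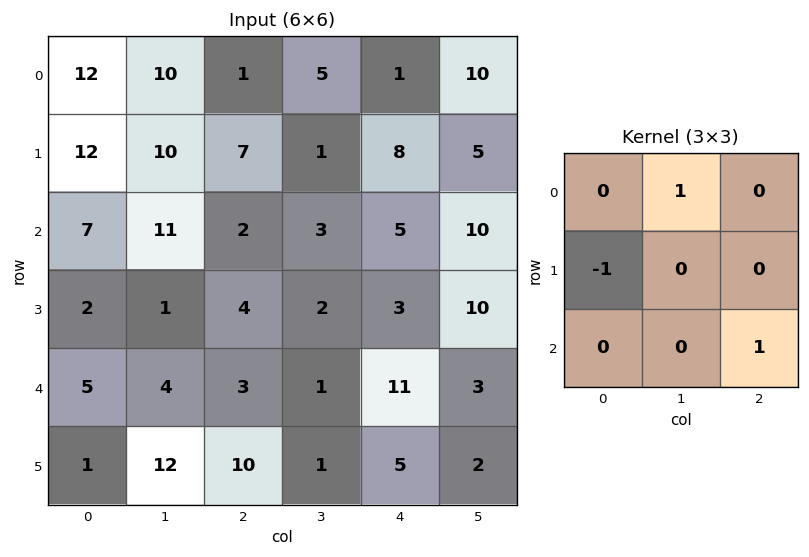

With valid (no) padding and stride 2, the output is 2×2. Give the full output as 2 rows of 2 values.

Output[0,0]: The receptive field on the input at this output position is [12 10 1 / 12 10 7 / 7 11 2]. Elementwise product with the kernel and sum: 10·1 + 12·-1 + 2·1.
Output[0,1]: The receptive field on the input at this output position is [1 5 1 / 7 1 8 / 2 3 5]. Elementwise product with the kernel and sum: 5·1 + 7·-1 + 5·1.

0 3
12 10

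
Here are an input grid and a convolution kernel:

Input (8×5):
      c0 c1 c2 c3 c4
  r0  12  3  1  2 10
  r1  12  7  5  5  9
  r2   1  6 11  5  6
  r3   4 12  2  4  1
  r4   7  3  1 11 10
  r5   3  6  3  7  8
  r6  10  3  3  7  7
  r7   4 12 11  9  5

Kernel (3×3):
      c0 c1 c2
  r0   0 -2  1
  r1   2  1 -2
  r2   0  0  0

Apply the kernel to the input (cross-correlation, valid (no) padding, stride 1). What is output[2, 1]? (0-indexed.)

The receptive field on the input at this output position is [6 11 5 / 12 2 4 / 3 1 11]. Elementwise product with the kernel and sum: 11·-2 + 5·1 + 12·2 + 2·1 + 4·-2.

1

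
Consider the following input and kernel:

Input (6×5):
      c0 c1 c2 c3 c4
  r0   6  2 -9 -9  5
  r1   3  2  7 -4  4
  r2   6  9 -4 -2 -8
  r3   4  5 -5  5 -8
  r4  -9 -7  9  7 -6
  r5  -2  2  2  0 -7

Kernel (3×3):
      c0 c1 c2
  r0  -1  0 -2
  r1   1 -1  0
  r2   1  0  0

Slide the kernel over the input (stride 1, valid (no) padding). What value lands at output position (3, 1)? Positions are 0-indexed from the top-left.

-29

The receptive field on the input at this output position is [5 -5 5 / -7 9 7 / 2 2 0]. Elementwise product with the kernel and sum: 5·-1 + 5·-2 + -7·1 + 9·-1 + 2·1.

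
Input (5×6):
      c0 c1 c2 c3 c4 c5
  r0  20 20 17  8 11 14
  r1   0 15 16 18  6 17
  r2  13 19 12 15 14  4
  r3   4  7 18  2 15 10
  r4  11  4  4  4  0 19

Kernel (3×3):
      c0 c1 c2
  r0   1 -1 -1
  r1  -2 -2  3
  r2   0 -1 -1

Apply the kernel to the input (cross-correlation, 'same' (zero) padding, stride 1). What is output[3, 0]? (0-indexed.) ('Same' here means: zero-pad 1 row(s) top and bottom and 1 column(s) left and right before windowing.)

The receptive field on the zero-padded input at this output position is [0 13 19 / 0 4 7 / 0 11 4]. Elementwise product with the kernel and sum: 0·1 + 13·-1 + 19·-1 + 0·-2 + 4·-2 + 7·3 + 11·-1 + 4·-1.

-34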